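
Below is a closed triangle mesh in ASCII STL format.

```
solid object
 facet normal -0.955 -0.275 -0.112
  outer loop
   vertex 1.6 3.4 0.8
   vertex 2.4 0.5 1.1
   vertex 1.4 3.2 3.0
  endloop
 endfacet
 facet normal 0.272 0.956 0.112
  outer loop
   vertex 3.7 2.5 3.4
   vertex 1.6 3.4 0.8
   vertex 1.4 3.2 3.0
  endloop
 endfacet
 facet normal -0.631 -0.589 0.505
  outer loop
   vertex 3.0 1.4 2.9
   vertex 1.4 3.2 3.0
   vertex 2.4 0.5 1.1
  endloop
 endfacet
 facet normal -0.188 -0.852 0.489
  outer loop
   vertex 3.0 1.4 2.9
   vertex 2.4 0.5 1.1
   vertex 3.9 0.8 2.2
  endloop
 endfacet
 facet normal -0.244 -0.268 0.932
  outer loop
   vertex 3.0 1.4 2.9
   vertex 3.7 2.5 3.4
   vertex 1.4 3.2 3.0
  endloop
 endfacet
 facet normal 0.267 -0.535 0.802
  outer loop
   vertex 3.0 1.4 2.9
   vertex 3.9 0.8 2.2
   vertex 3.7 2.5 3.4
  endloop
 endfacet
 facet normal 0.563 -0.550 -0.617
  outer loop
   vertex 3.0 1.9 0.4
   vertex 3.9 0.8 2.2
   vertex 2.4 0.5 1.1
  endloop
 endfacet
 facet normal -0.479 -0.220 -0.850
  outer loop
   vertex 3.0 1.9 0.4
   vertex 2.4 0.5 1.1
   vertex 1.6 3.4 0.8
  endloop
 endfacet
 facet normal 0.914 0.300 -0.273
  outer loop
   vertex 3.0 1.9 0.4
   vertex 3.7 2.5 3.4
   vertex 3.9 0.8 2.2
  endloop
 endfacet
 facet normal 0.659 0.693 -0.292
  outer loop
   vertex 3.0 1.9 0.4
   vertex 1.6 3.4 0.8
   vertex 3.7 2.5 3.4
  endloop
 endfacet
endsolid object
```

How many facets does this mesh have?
10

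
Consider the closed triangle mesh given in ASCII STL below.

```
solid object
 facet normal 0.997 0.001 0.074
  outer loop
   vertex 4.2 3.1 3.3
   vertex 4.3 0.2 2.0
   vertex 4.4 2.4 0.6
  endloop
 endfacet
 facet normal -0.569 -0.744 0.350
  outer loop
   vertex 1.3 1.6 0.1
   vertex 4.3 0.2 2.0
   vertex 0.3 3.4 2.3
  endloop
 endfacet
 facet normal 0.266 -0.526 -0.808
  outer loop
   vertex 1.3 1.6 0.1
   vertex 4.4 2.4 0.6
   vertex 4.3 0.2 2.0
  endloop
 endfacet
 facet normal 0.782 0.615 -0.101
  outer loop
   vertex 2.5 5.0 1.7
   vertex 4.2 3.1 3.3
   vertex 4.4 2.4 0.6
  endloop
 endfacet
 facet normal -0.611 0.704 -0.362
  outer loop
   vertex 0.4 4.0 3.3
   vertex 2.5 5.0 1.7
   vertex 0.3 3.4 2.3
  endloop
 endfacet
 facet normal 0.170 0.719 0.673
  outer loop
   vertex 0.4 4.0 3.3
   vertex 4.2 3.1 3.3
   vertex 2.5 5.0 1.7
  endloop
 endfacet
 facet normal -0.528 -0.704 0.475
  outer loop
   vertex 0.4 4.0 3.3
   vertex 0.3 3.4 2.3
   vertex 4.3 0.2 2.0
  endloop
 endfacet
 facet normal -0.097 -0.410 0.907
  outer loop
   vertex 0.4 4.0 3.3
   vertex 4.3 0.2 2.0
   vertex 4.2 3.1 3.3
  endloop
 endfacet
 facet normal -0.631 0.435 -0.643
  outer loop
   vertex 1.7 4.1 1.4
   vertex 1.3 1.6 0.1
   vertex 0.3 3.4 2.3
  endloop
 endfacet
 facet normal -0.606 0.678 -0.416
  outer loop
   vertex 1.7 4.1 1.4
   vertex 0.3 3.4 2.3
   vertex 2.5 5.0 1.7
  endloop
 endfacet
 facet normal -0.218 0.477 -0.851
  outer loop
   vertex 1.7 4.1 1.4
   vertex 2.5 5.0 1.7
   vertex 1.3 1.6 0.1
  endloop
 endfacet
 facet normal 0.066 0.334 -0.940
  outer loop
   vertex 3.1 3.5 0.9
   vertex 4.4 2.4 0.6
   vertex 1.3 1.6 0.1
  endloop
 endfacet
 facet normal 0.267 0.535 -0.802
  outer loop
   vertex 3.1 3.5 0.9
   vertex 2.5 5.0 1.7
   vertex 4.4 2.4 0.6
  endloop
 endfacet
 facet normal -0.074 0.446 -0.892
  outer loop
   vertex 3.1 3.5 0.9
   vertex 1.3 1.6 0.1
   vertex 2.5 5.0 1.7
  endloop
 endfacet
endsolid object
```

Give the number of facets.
14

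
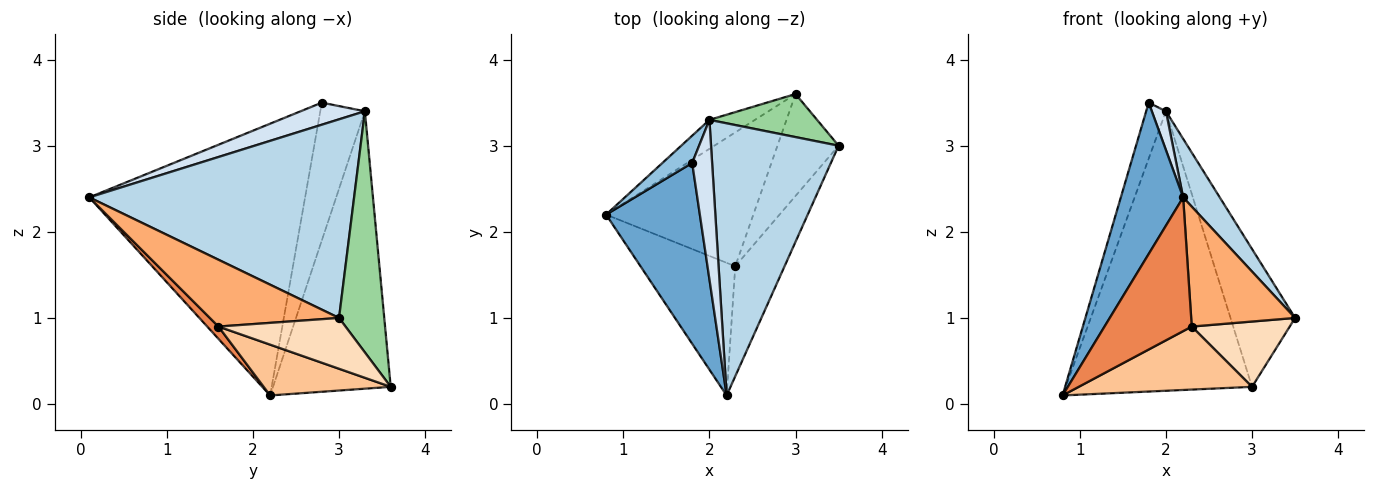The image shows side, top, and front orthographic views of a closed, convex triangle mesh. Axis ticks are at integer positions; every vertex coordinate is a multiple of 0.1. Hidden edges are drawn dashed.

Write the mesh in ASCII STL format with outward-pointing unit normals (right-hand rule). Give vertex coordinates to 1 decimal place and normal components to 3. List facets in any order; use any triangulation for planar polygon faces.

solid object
 facet normal -0.912 -0.263 0.315
  outer loop
   vertex 1.8 2.8 3.5
   vertex 0.8 2.2 0.1
   vertex 2.2 0.1 2.4
  endloop
 endfacet
 facet normal -0.897 0.398 0.194
  outer loop
   vertex 2.0 3.3 3.4
   vertex 0.8 2.2 0.1
   vertex 1.8 2.8 3.5
  endloop
 endfacet
 facet normal 0.836 -0.116 0.537
  outer loop
   vertex 2.0 3.3 3.4
   vertex 2.2 0.1 2.4
   vertex 3.5 3.0 1.0
  endloop
 endfacet
 facet normal 0.733 -0.161 0.661
  outer loop
   vertex 2.0 3.3 3.4
   vertex 1.8 2.8 3.5
   vertex 2.2 0.1 2.4
  endloop
 endfacet
 facet normal 0.091 -0.707 -0.701
  outer loop
   vertex 2.3 1.6 0.9
   vertex 2.2 0.1 2.4
   vertex 0.8 2.2 0.1
  endloop
 endfacet
 facet normal 0.676 -0.543 -0.498
  outer loop
   vertex 2.3 1.6 0.9
   vertex 3.5 3.0 1.0
   vertex 2.2 0.1 2.4
  endloop
 endfacet
 facet normal 0.298 -0.407 -0.864
  outer loop
   vertex 3.0 3.6 0.2
   vertex 2.3 1.6 0.9
   vertex 0.8 2.2 0.1
  endloop
 endfacet
 facet normal 0.573 -0.442 -0.690
  outer loop
   vertex 3.0 3.6 0.2
   vertex 3.5 3.0 1.0
   vertex 2.3 1.6 0.9
  endloop
 endfacet
 facet normal -0.532 0.842 -0.087
  outer loop
   vertex 3.0 3.6 0.2
   vertex 0.8 2.2 0.1
   vertex 2.0 3.3 3.4
  endloop
 endfacet
 facet normal 0.556 0.794 0.248
  outer loop
   vertex 3.0 3.6 0.2
   vertex 2.0 3.3 3.4
   vertex 3.5 3.0 1.0
  endloop
 endfacet
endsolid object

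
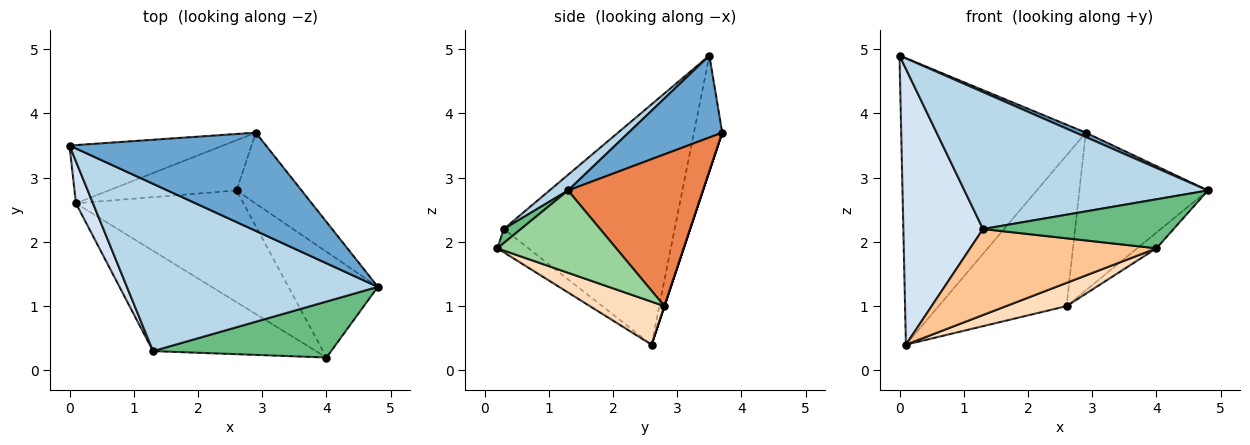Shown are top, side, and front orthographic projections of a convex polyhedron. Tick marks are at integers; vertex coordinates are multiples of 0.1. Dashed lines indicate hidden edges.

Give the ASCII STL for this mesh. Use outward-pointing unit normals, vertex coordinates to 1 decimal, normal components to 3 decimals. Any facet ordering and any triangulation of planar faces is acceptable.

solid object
 facet normal 0.384 -0.041 0.922
  outer loop
   vertex 2.9 3.7 3.7
   vertex 0.0 3.5 4.9
   vertex 4.8 1.3 2.8
  endloop
 endfacet
 facet normal -0.148 0.969 -0.197
  outer loop
   vertex 0.1 2.6 0.4
   vertex 0.0 3.5 4.9
   vertex 2.9 3.7 3.7
  endloop
 endfacet
 facet normal 0.048 -0.633 0.773
  outer loop
   vertex 1.3 0.3 2.2
   vertex 4.8 1.3 2.8
   vertex 0.0 3.5 4.9
  endloop
 endfacet
 facet normal -0.904 -0.422 0.064
  outer loop
   vertex 1.3 0.3 2.2
   vertex 0.0 3.5 4.9
   vertex 0.1 2.6 0.4
  endloop
 endfacet
 facet normal 0.692 0.659 -0.296
  outer loop
   vertex 2.6 2.8 1.0
   vertex 2.9 3.7 3.7
   vertex 4.8 1.3 2.8
  endloop
 endfacet
 facet normal 0.000 0.949 -0.316
  outer loop
   vertex 2.6 2.8 1.0
   vertex 0.1 2.6 0.4
   vertex 2.9 3.7 3.7
  endloop
 endfacet
 facet normal -0.108 -0.647 -0.755
  outer loop
   vertex 4.0 0.2 1.9
   vertex 1.3 0.3 2.2
   vertex 0.1 2.6 0.4
  endloop
 endfacet
 facet normal 0.244 -0.197 -0.950
  outer loop
   vertex 4.0 0.2 1.9
   vertex 0.1 2.6 0.4
   vertex 2.6 2.8 1.0
  endloop
 endfacet
 facet normal 0.059 -0.658 0.751
  outer loop
   vertex 4.0 0.2 1.9
   vertex 4.8 1.3 2.8
   vertex 1.3 0.3 2.2
  endloop
 endfacet
 facet normal 0.673 0.109 -0.732
  outer loop
   vertex 4.0 0.2 1.9
   vertex 2.6 2.8 1.0
   vertex 4.8 1.3 2.8
  endloop
 endfacet
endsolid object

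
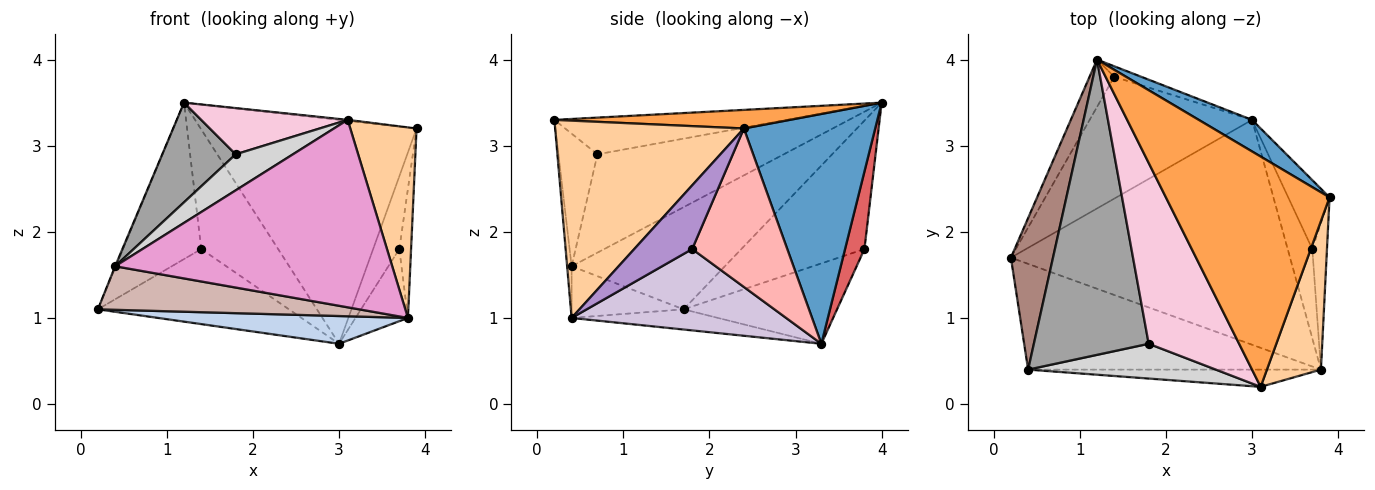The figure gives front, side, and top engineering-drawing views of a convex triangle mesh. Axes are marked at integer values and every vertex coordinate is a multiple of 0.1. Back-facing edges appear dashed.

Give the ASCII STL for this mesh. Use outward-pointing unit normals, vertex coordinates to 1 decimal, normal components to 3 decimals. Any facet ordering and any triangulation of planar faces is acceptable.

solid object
 facet normal 0.516 0.848 0.120
  outer loop
   vertex 3.0 3.3 0.7
   vertex 1.2 4.0 3.5
   vertex 3.9 2.4 3.2
  endloop
 endfacet
 facet normal -0.072 -0.122 -0.990
  outer loop
   vertex 3.8 0.4 1.0
   vertex 0.2 1.7 1.1
   vertex 3.0 3.3 0.7
  endloop
 endfacet
 facet normal 0.113 0.004 0.994
  outer loop
   vertex 3.1 0.2 3.3
   vertex 3.9 2.4 3.2
   vertex 1.2 4.0 3.5
  endloop
 endfacet
 facet normal 0.914 -0.321 0.250
  outer loop
   vertex 3.1 0.2 3.3
   vertex 3.8 0.4 1.0
   vertex 3.9 2.4 3.2
  endloop
 endfacet
 facet normal -0.833 0.529 -0.160
  outer loop
   vertex 1.4 3.8 1.8
   vertex 0.2 1.7 1.1
   vertex 1.2 4.0 3.5
  endloop
 endfacet
 facet normal -0.388 0.483 -0.785
  outer loop
   vertex 1.4 3.8 1.8
   vertex 3.0 3.3 0.7
   vertex 0.2 1.7 1.1
  endloop
 endfacet
 facet normal 0.243 0.966 -0.085
  outer loop
   vertex 1.4 3.8 1.8
   vertex 1.2 4.0 3.5
   vertex 3.0 3.3 0.7
  endloop
 endfacet
 facet normal 0.935 0.257 -0.244
  outer loop
   vertex 3.7 1.8 1.8
   vertex 3.0 3.3 0.7
   vertex 3.9 2.4 3.2
  endloop
 endfacet
 facet normal 0.956 0.194 -0.220
  outer loop
   vertex 3.7 1.8 1.8
   vertex 3.9 2.4 3.2
   vertex 3.8 0.4 1.0
  endloop
 endfacet
 facet normal 0.932 0.228 -0.282
  outer loop
   vertex 3.7 1.8 1.8
   vertex 3.8 0.4 1.0
   vertex 3.0 3.3 0.7
  endloop
 endfacet
 facet normal -0.925 0.004 0.381
  outer loop
   vertex 0.4 0.4 1.6
   vertex 1.2 4.0 3.5
   vertex 0.2 1.7 1.1
  endloop
 endfacet
 facet normal -0.161 -0.376 -0.913
  outer loop
   vertex 0.4 0.4 1.6
   vertex 0.2 1.7 1.1
   vertex 3.8 0.4 1.0
  endloop
 endfacet
 facet normal -0.016 -0.996 -0.091
  outer loop
   vertex 0.4 0.4 1.6
   vertex 3.8 0.4 1.0
   vertex 3.1 0.2 3.3
  endloop
 endfacet
 facet normal -0.366 -0.230 0.902
  outer loop
   vertex 1.8 0.7 2.9
   vertex 3.1 0.2 3.3
   vertex 1.2 4.0 3.5
  endloop
 endfacet
 facet normal -0.630 -0.248 0.736
  outer loop
   vertex 1.8 0.7 2.9
   vertex 1.2 4.0 3.5
   vertex 0.4 0.4 1.6
  endloop
 endfacet
 facet normal -0.440 -0.646 0.623
  outer loop
   vertex 1.8 0.7 2.9
   vertex 0.4 0.4 1.6
   vertex 3.1 0.2 3.3
  endloop
 endfacet
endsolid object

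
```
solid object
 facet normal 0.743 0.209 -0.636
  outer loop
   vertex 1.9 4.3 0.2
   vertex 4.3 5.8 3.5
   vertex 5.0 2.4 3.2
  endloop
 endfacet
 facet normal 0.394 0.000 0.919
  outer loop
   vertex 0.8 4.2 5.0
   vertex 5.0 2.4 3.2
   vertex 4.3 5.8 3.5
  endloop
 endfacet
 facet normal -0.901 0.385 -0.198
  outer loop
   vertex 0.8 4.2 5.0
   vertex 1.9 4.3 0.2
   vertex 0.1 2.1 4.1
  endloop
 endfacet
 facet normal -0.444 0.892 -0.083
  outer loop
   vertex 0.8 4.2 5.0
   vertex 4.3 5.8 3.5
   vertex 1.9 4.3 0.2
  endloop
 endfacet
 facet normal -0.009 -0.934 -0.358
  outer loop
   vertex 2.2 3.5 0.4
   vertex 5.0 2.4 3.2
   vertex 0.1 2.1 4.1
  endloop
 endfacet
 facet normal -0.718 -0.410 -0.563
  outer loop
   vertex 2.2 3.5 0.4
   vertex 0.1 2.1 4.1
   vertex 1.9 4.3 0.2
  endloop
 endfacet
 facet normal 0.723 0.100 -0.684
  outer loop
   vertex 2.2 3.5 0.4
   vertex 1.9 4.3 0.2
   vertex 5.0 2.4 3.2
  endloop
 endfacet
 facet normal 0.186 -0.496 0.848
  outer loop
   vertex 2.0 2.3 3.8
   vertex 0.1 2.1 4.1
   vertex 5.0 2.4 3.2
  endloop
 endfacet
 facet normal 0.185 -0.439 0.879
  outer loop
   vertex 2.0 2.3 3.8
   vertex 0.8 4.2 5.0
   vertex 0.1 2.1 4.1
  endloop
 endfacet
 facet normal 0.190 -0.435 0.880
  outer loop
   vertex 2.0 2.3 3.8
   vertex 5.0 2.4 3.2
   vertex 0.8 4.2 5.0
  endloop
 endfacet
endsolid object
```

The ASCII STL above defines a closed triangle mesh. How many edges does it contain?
15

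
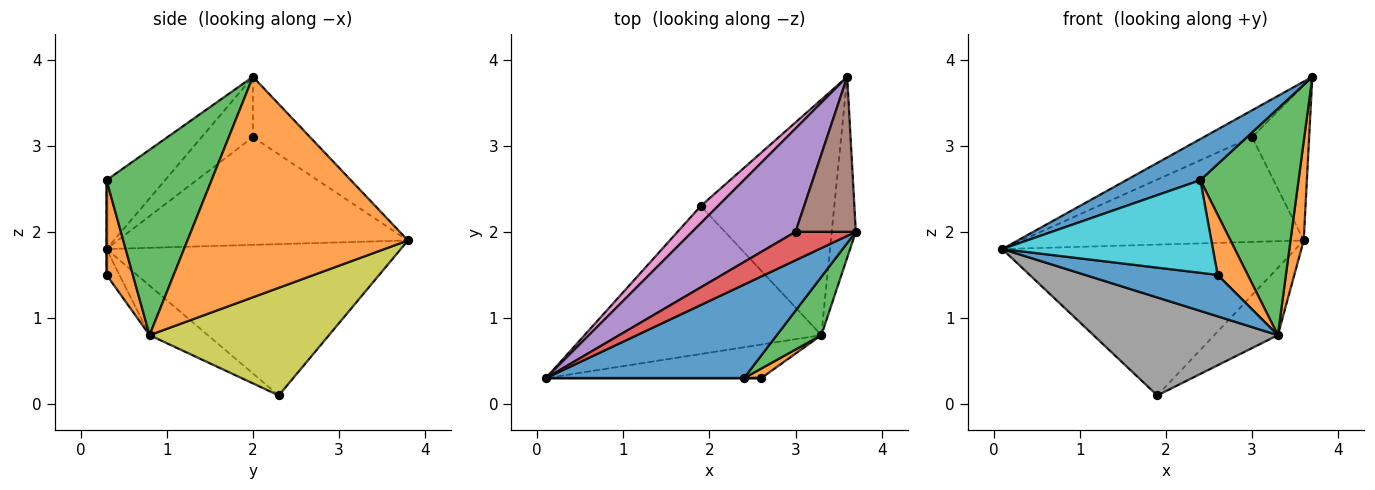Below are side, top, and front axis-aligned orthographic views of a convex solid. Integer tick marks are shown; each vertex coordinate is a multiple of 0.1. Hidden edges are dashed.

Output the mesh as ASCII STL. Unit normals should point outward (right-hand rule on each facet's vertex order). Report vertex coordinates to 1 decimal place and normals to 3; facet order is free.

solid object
 facet normal -0.303 -0.384 0.872
  outer loop
   vertex 2.4 0.3 2.6
   vertex 3.7 2.0 3.8
   vertex 0.1 0.3 1.8
  endloop
 endfacet
 facet normal 0.992 -0.059 -0.109
  outer loop
   vertex 3.3 0.8 0.8
   vertex 3.6 3.8 1.9
   vertex 3.7 2.0 3.8
  endloop
 endfacet
 facet normal 0.720 -0.672 0.173
  outer loop
   vertex 3.3 0.8 0.8
   vertex 3.7 2.0 3.8
   vertex 2.4 0.3 2.6
  endloop
 endfacet
 facet normal -0.589 0.554 0.589
  outer loop
   vertex 3.0 2.0 3.1
   vertex 0.1 0.3 1.8
   vertex 3.7 2.0 3.8
  endloop
 endfacet
 facet normal -0.591 0.575 0.566
  outer loop
   vertex 3.0 2.0 3.1
   vertex 3.6 3.8 1.9
   vertex 0.1 0.3 1.8
  endloop
 endfacet
 facet normal -0.577 0.577 0.577
  outer loop
   vertex 3.0 2.0 3.1
   vertex 3.7 2.0 3.8
   vertex 3.6 3.8 1.9
  endloop
 endfacet
 facet normal -0.706 0.704 0.080
  outer loop
   vertex 1.9 2.3 0.1
   vertex 0.1 0.3 1.8
   vertex 3.6 3.8 1.9
  endloop
 endfacet
 facet normal -0.172 -0.544 -0.822
  outer loop
   vertex 1.9 2.3 0.1
   vertex 3.3 0.8 0.8
   vertex 0.1 0.3 1.8
  endloop
 endfacet
 facet normal 0.613 0.217 -0.760
  outer loop
   vertex 1.9 2.3 0.1
   vertex 3.6 3.8 1.9
   vertex 3.3 0.8 0.8
  endloop
 endfacet
 facet normal 0.000 -1.000 0.000
  outer loop
   vertex 2.6 0.3 1.5
   vertex 2.4 0.3 2.6
   vertex 0.1 0.3 1.8
  endloop
 endfacet
 facet normal -0.075 -0.774 -0.628
  outer loop
   vertex 2.6 0.3 1.5
   vertex 0.1 0.3 1.8
   vertex 3.3 0.8 0.8
  endloop
 endfacet
 facet normal 0.653 -0.748 0.119
  outer loop
   vertex 2.6 0.3 1.5
   vertex 3.3 0.8 0.8
   vertex 2.4 0.3 2.6
  endloop
 endfacet
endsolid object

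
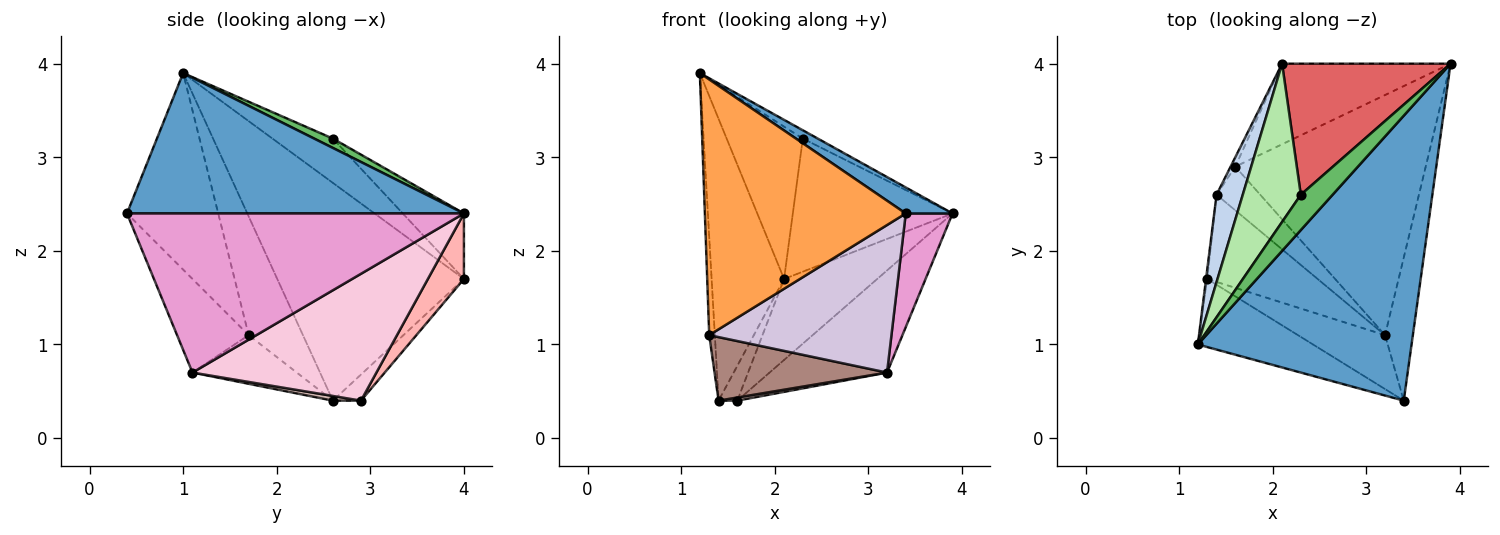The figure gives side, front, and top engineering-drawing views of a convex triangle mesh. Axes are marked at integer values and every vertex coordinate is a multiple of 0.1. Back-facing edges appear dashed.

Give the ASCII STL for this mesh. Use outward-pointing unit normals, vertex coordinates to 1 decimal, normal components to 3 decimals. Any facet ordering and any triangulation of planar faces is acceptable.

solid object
 facet normal 0.547 -0.076 0.833
  outer loop
   vertex 3.4 0.4 2.4
   vertex 3.9 4.0 2.4
   vertex 1.2 1.0 3.9
  endloop
 endfacet
 facet normal -0.926 0.360 0.111
  outer loop
   vertex 2.1 4.0 1.7
   vertex 1.4 2.6 0.4
   vertex 1.2 1.0 3.9
  endloop
 endfacet
 facet normal -0.402 -0.885 -0.236
  outer loop
   vertex 1.3 1.7 1.1
   vertex 3.4 0.4 2.4
   vertex 1.2 1.0 3.9
  endloop
 endfacet
 facet normal -0.995 0.103 -0.010
  outer loop
   vertex 1.3 1.7 1.1
   vertex 1.2 1.0 3.9
   vertex 1.4 2.6 0.4
  endloop
 endfacet
 facet normal 0.275 0.220 0.936
  outer loop
   vertex 2.3 2.6 3.2
   vertex 1.2 1.0 3.9
   vertex 3.9 4.0 2.4
  endloop
 endfacet
 facet normal -0.482 0.608 0.631
  outer loop
   vertex 2.3 2.6 3.2
   vertex 2.1 4.0 1.7
   vertex 1.2 1.0 3.9
  endloop
 endfacet
 facet normal -0.263 0.688 0.677
  outer loop
   vertex 2.3 2.6 3.2
   vertex 3.9 4.0 2.4
   vertex 2.1 4.0 1.7
  endloop
 endfacet
 facet normal 0.265 0.684 -0.680
  outer loop
   vertex 1.6 2.9 0.4
   vertex 2.1 4.0 1.7
   vertex 3.9 4.0 2.4
  endloop
 endfacet
 facet normal -0.823 0.549 -0.148
  outer loop
   vertex 1.6 2.9 0.4
   vertex 1.4 2.6 0.4
   vertex 2.1 4.0 1.7
  endloop
 endfacet
 facet normal -0.346 -0.881 -0.322
  outer loop
   vertex 3.2 1.1 0.7
   vertex 3.4 0.4 2.4
   vertex 1.3 1.7 1.1
  endloop
 endfacet
 facet normal -0.335 -0.555 -0.761
  outer loop
   vertex 3.2 1.1 0.7
   vertex 1.3 1.7 1.1
   vertex 1.4 2.6 0.4
  endloop
 endfacet
 facet normal 0.106 -0.071 -0.992
  outer loop
   vertex 3.2 1.1 0.7
   vertex 1.4 2.6 0.4
   vertex 1.6 2.9 0.4
  endloop
 endfacet
 facet normal 0.976 -0.136 -0.171
  outer loop
   vertex 3.2 1.1 0.7
   vertex 3.9 4.0 2.4
   vertex 3.4 0.4 2.4
  endloop
 endfacet
 facet normal 0.523 0.334 -0.785
  outer loop
   vertex 3.2 1.1 0.7
   vertex 1.6 2.9 0.4
   vertex 3.9 4.0 2.4
  endloop
 endfacet
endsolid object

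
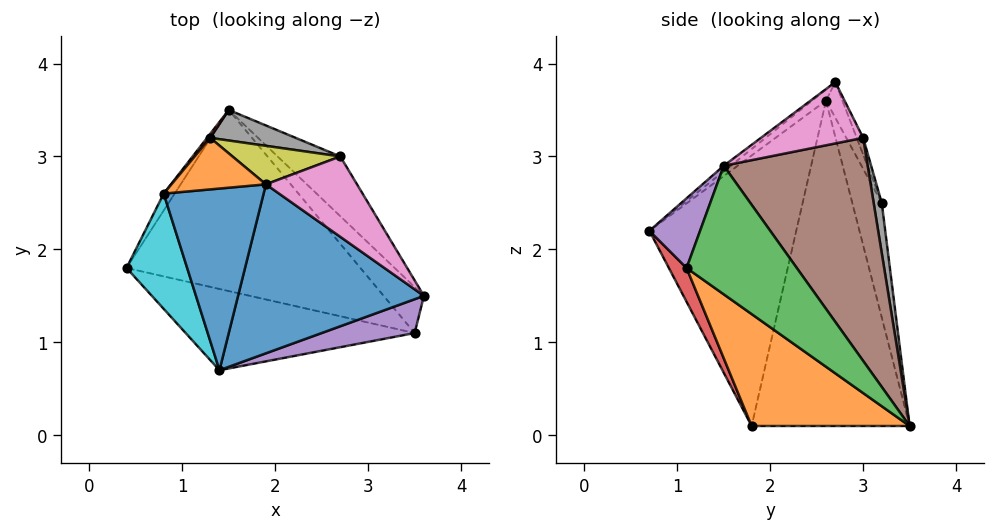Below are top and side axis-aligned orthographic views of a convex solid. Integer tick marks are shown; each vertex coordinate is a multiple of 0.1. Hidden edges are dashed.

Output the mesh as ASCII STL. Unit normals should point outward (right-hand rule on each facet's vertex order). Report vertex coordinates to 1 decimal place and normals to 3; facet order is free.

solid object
 facet normal -0.024 -0.621 0.784
  outer loop
   vertex 1.4 0.7 2.2
   vertex 3.6 1.5 2.9
   vertex 1.9 2.7 3.8
  endloop
 endfacet
 facet normal 0.416 -0.269 -0.869
  outer loop
   vertex 3.5 1.1 1.8
   vertex 0.4 1.8 0.1
   vertex 1.5 3.5 0.1
  endloop
 endfacet
 facet normal 0.824 0.504 -0.258
  outer loop
   vertex 3.5 1.1 1.8
   vertex 1.5 3.5 0.1
   vertex 3.6 1.5 2.9
  endloop
 endfacet
 facet normal 0.072 -0.869 -0.490
  outer loop
   vertex 3.5 1.1 1.8
   vertex 1.4 0.7 2.2
   vertex 0.4 1.8 0.1
  endloop
 endfacet
 facet normal 0.235 -0.920 0.313
  outer loop
   vertex 3.5 1.1 1.8
   vertex 3.6 1.5 2.9
   vertex 1.4 0.7 2.2
  endloop
 endfacet
 facet normal 0.814 0.534 -0.229
  outer loop
   vertex 2.7 3.0 3.2
   vertex 3.6 1.5 2.9
   vertex 1.5 3.5 0.1
  endloop
 endfacet
 facet normal 0.551 0.167 0.818
  outer loop
   vertex 2.7 3.0 3.2
   vertex 1.9 2.7 3.8
   vertex 3.6 1.5 2.9
  endloop
 endfacet
 facet normal 0.076 0.989 0.130
  outer loop
   vertex 2.7 3.0 3.2
   vertex 1.5 3.5 0.1
   vertex 1.3 3.2 2.5
  endloop
 endfacet
 facet normal -0.059 0.922 0.382
  outer loop
   vertex 2.7 3.0 3.2
   vertex 1.3 3.2 2.5
   vertex 1.9 2.7 3.8
  endloop
 endfacet
 facet normal -0.883 -0.425 0.198
  outer loop
   vertex 0.8 2.6 3.6
   vertex 0.4 1.8 0.1
   vertex 1.4 0.7 2.2
  endloop
 endfacet
 facet normal -0.088 -0.609 0.788
  outer loop
   vertex 0.8 2.6 3.6
   vertex 1.4 0.7 2.2
   vertex 1.9 2.7 3.8
  endloop
 endfacet
 facet normal -0.157 0.895 0.417
  outer loop
   vertex 0.8 2.6 3.6
   vertex 1.9 2.7 3.8
   vertex 1.3 3.2 2.5
  endloop
 endfacet
 facet normal -0.839 0.543 -0.028
  outer loop
   vertex 0.8 2.6 3.6
   vertex 1.5 3.5 0.1
   vertex 0.4 1.8 0.1
  endloop
 endfacet
 facet normal -0.749 0.662 0.020
  outer loop
   vertex 0.8 2.6 3.6
   vertex 1.3 3.2 2.5
   vertex 1.5 3.5 0.1
  endloop
 endfacet
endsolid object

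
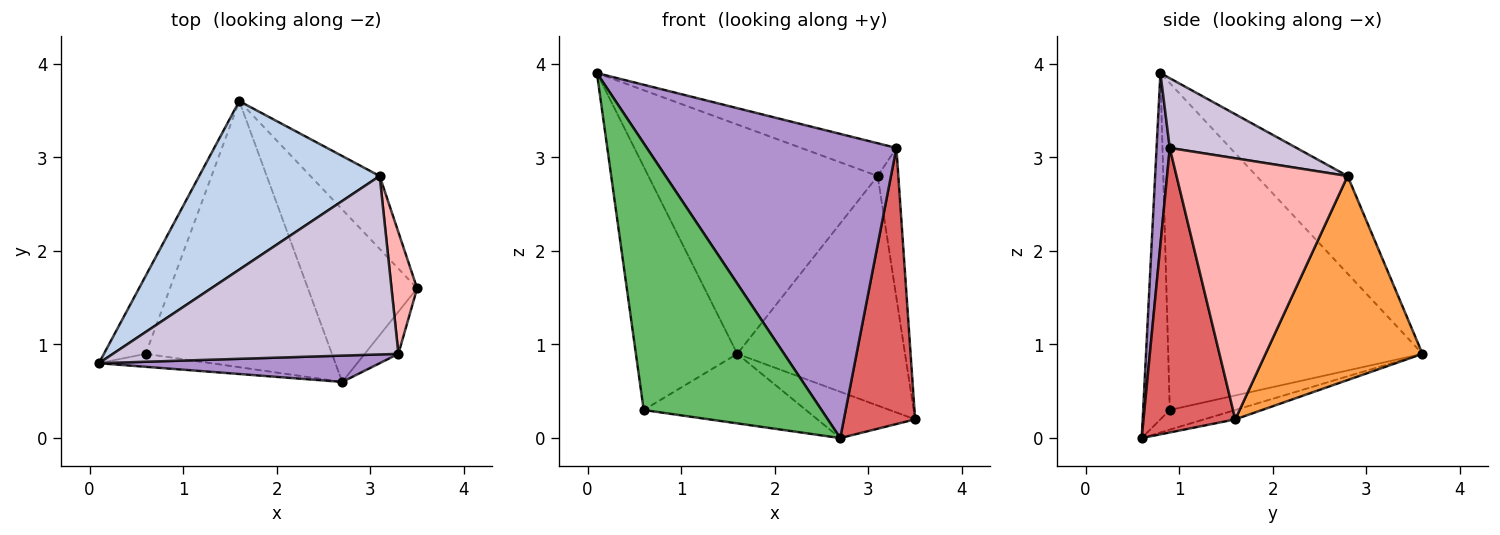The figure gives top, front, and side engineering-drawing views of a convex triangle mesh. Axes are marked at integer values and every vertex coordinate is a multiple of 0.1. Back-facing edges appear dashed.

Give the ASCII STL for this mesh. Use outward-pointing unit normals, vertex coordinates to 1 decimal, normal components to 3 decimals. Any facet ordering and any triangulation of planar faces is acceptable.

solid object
 facet normal -0.082 0.258 -0.962
  outer loop
   vertex 2.7 0.6 0.0
   vertex 1.6 3.6 0.9
   vertex 3.5 1.6 0.2
  endloop
 endfacet
 facet normal -0.305 0.768 0.564
  outer loop
   vertex 3.1 2.8 2.8
   vertex 1.6 3.6 0.9
   vertex 0.1 0.8 3.9
  endloop
 endfacet
 facet normal 0.666 0.711 -0.226
  outer loop
   vertex 3.1 2.8 2.8
   vertex 3.5 1.6 0.2
   vertex 1.6 3.6 0.9
  endloop
 endfacet
 facet normal -0.922 0.368 -0.118
  outer loop
   vertex 0.6 0.9 0.3
   vertex 0.1 0.8 3.9
   vertex 1.6 3.6 0.9
  endloop
 endfacet
 facet normal -0.148 -0.988 -0.048
  outer loop
   vertex 0.6 0.9 0.3
   vertex 2.7 0.6 0.0
   vertex 0.1 0.8 3.9
  endloop
 endfacet
 facet normal -0.102 0.252 -0.963
  outer loop
   vertex 0.6 0.9 0.3
   vertex 1.6 3.6 0.9
   vertex 2.7 0.6 0.0
  endloop
 endfacet
 facet normal 0.786 -0.611 -0.093
  outer loop
   vertex 3.3 0.9 3.1
   vertex 2.7 0.6 0.0
   vertex 3.5 1.6 0.2
  endloop
 endfacet
 facet normal 0.988 0.119 0.097
  outer loop
   vertex 3.3 0.9 3.1
   vertex 3.5 1.6 0.2
   vertex 3.1 2.8 2.8
  endloop
 endfacet
 facet normal 0.053 -0.995 0.086
  outer loop
   vertex 3.3 0.9 3.1
   vertex 0.1 0.8 3.9
   vertex 2.7 0.6 0.0
  endloop
 endfacet
 facet normal 0.234 0.176 0.956
  outer loop
   vertex 3.3 0.9 3.1
   vertex 3.1 2.8 2.8
   vertex 0.1 0.8 3.9
  endloop
 endfacet
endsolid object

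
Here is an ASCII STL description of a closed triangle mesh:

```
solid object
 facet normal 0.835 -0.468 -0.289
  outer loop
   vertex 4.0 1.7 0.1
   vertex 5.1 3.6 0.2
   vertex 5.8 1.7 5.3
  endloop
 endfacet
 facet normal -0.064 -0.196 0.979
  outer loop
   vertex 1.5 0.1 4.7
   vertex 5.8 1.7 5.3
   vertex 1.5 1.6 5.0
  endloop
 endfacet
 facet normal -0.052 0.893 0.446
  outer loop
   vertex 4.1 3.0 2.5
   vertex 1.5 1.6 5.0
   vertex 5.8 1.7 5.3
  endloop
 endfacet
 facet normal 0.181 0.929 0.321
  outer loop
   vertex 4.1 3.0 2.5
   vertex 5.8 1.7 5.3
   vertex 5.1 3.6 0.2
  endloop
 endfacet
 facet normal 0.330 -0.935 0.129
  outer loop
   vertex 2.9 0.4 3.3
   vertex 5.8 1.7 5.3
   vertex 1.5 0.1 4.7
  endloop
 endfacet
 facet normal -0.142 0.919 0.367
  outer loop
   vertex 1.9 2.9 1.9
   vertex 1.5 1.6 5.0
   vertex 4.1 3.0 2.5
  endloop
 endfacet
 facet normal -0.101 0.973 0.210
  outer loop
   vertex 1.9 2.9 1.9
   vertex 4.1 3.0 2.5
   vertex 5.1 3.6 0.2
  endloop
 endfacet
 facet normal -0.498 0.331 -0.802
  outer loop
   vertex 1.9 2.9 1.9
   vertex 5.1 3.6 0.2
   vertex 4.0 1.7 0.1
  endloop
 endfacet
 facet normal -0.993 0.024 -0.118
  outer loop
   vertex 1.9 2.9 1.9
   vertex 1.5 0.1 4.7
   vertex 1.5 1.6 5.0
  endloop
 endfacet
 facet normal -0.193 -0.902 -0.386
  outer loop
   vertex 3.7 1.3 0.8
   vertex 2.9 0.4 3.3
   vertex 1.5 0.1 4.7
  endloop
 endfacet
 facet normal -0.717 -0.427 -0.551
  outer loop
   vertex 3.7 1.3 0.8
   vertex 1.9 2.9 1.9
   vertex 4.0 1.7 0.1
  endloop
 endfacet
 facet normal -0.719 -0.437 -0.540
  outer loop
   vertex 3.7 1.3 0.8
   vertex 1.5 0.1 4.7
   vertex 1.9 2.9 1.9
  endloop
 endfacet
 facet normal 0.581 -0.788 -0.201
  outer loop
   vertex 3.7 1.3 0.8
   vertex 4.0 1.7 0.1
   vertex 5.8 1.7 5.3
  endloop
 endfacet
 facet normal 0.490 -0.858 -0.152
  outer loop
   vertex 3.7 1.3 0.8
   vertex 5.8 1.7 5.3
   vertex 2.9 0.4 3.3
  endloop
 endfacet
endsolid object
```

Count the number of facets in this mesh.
14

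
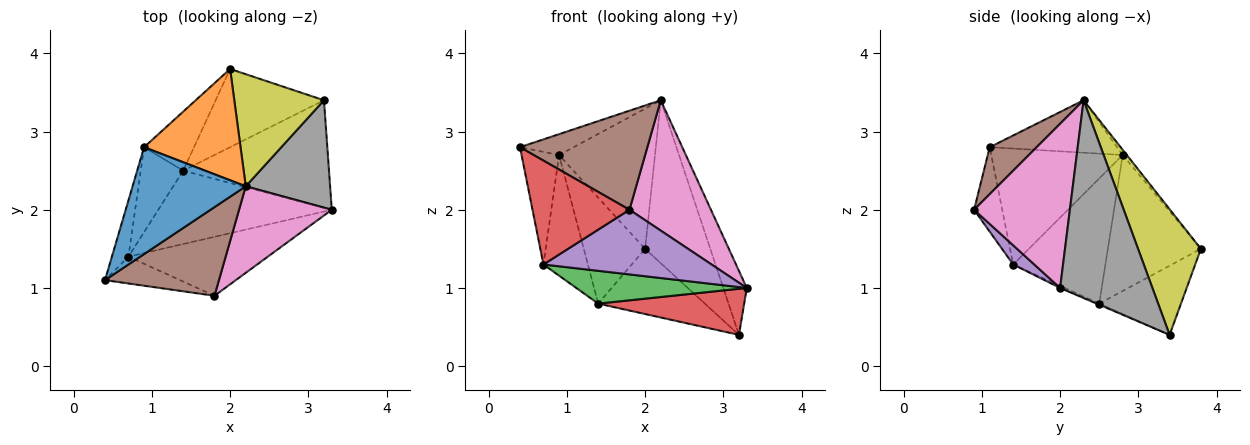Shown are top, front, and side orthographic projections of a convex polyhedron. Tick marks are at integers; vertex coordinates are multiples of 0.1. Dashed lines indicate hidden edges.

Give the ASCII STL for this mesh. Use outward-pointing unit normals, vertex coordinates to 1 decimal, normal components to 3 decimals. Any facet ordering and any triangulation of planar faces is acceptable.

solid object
 facet normal -0.414 0.174 0.893
  outer loop
   vertex 0.9 2.8 2.7
   vertex 0.4 1.1 2.8
   vertex 2.2 2.3 3.4
  endloop
 endfacet
 facet normal -0.034 0.783 0.621
  outer loop
   vertex 0.9 2.8 2.7
   vertex 2.2 2.3 3.4
   vertex 2.0 3.8 1.5
  endloop
 endfacet
 facet normal -0.953 0.272 -0.136
  outer loop
   vertex 0.9 2.8 2.7
   vertex 0.7 1.4 1.3
   vertex 0.4 1.1 2.8
  endloop
 endfacet
 facet normal -0.271 -0.932 -0.241
  outer loop
   vertex 1.8 0.9 2.0
   vertex 0.4 1.1 2.8
   vertex 0.7 1.4 1.3
  endloop
 endfacet
 facet normal 0.092 -0.736 -0.671
  outer loop
   vertex 1.8 0.9 2.0
   vertex 0.7 1.4 1.3
   vertex 3.3 2.0 1.0
  endloop
 endfacet
 facet normal 0.265 -0.719 0.643
  outer loop
   vertex 1.8 0.9 2.0
   vertex 2.2 2.3 3.4
   vertex 0.4 1.1 2.8
  endloop
 endfacet
 facet normal 0.700 -0.595 0.395
  outer loop
   vertex 1.8 0.9 2.0
   vertex 3.3 2.0 1.0
   vertex 2.2 2.3 3.4
  endloop
 endfacet
 facet normal 0.896 0.228 0.382
  outer loop
   vertex 3.2 3.4 0.4
   vertex 2.2 2.3 3.4
   vertex 3.3 2.0 1.0
  endloop
 endfacet
 facet normal 0.622 0.645 0.444
  outer loop
   vertex 3.2 3.4 0.4
   vertex 2.0 3.8 1.5
   vertex 2.2 2.3 3.4
  endloop
 endfacet
 facet normal -0.441 0.575 -0.690
  outer loop
   vertex 1.4 2.5 0.8
   vertex 2.0 3.8 1.5
   vertex 3.2 3.4 0.4
  endloop
 endfacet
 facet normal -0.798 0.526 -0.293
  outer loop
   vertex 1.4 2.5 0.8
   vertex 0.9 2.8 2.7
   vertex 2.0 3.8 1.5
  endloop
 endfacet
 facet normal -0.861 0.415 -0.292
  outer loop
   vertex 1.4 2.5 0.8
   vertex 0.7 1.4 1.3
   vertex 0.9 2.8 2.7
  endloop
 endfacet
 facet normal -0.011 -0.408 -0.913
  outer loop
   vertex 1.4 2.5 0.8
   vertex 3.3 2.0 1.0
   vertex 0.7 1.4 1.3
  endloop
 endfacet
 facet normal -0.007 -0.394 -0.919
  outer loop
   vertex 1.4 2.5 0.8
   vertex 3.2 3.4 0.4
   vertex 3.3 2.0 1.0
  endloop
 endfacet
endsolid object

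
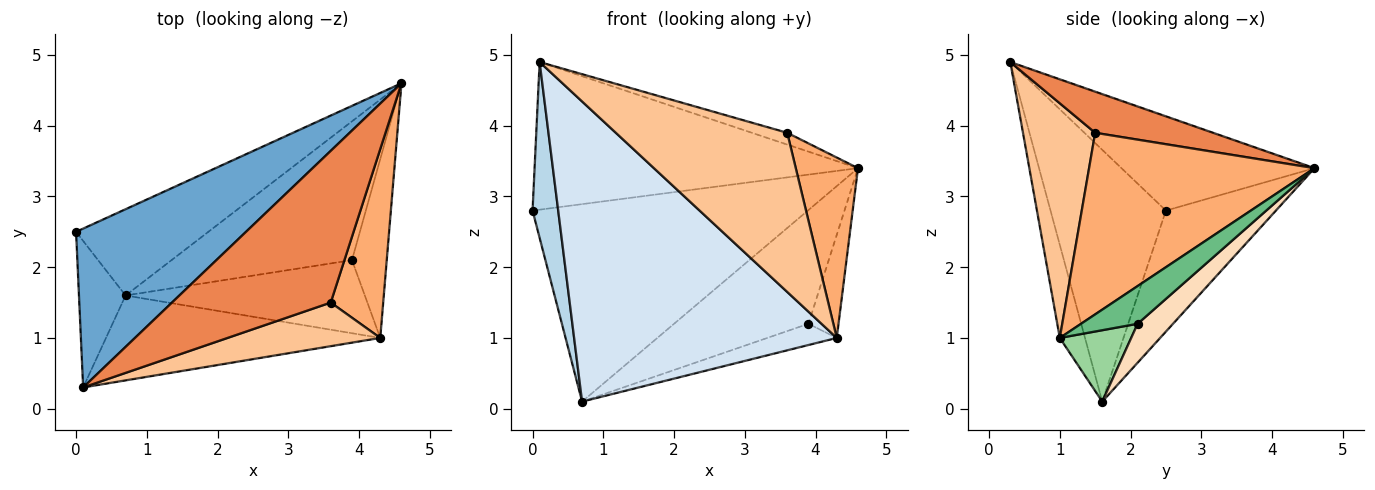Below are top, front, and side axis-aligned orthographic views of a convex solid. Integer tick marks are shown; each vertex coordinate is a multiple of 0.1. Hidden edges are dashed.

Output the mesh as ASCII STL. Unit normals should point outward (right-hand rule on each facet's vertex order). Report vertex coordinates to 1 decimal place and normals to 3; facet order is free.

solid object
 facet normal -0.376 0.631 0.679
  outer loop
   vertex 0.1 0.3 4.9
   vertex 4.6 4.6 3.4
   vertex 0.0 2.5 2.8
  endloop
 endfacet
 facet normal -0.344 0.860 -0.376
  outer loop
   vertex 0.7 1.6 0.1
   vertex 0.0 2.5 2.8
   vertex 4.6 4.6 3.4
  endloop
 endfacet
 facet normal -0.961 -0.213 -0.178
  outer loop
   vertex 0.7 1.6 0.1
   vertex 0.1 0.3 4.9
   vertex 0.0 2.5 2.8
  endloop
 endfacet
 facet normal -0.092 -0.958 -0.271
  outer loop
   vertex 4.3 1.0 1.0
   vertex 0.1 0.3 4.9
   vertex 0.7 1.6 0.1
  endloop
 endfacet
 facet normal 0.250 0.075 0.965
  outer loop
   vertex 3.6 1.5 3.9
   vertex 4.6 4.6 3.4
   vertex 0.1 0.3 4.9
  endloop
 endfacet
 facet normal 0.929 -0.256 0.268
  outer loop
   vertex 3.6 1.5 3.9
   vertex 4.3 1.0 1.0
   vertex 4.6 4.6 3.4
  endloop
 endfacet
 facet normal 0.376 -0.894 0.245
  outer loop
   vertex 3.6 1.5 3.9
   vertex 0.1 0.3 4.9
   vertex 4.3 1.0 1.0
  endloop
 endfacet
 facet normal 0.165 0.625 -0.763
  outer loop
   vertex 3.9 2.1 1.2
   vertex 0.7 1.6 0.1
   vertex 4.6 4.6 3.4
  endloop
 endfacet
 facet normal 0.685 0.364 -0.631
  outer loop
   vertex 3.9 2.1 1.2
   vertex 4.6 4.6 3.4
   vertex 4.3 1.0 1.0
  endloop
 endfacet
 facet normal 0.275 0.268 -0.923
  outer loop
   vertex 3.9 2.1 1.2
   vertex 4.3 1.0 1.0
   vertex 0.7 1.6 0.1
  endloop
 endfacet
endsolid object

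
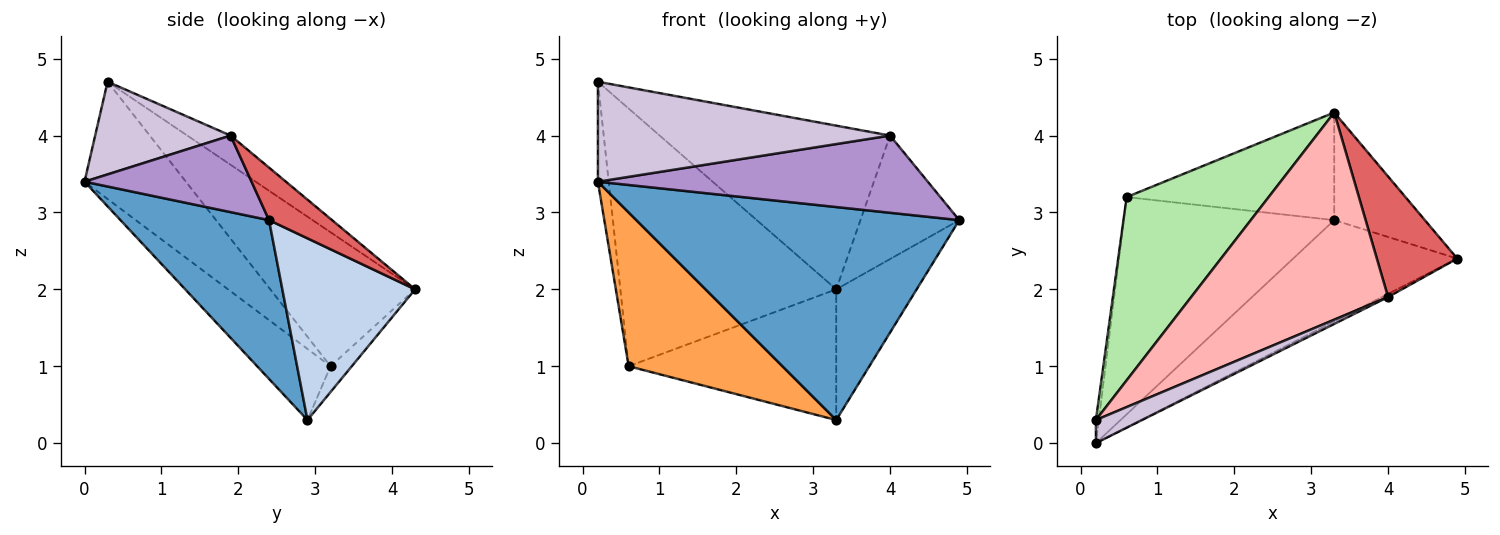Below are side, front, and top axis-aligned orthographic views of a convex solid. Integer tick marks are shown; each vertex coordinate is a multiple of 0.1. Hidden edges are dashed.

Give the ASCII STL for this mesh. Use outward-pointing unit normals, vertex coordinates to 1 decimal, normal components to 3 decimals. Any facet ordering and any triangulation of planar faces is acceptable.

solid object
 facet normal 0.384 -0.834 -0.397
  outer loop
   vertex 3.3 2.9 0.3
   vertex 4.9 2.4 2.9
   vertex 0.2 0.0 3.4
  endloop
 endfacet
 facet normal 0.787 0.477 -0.392
  outer loop
   vertex 3.3 2.9 0.3
   vertex 3.3 4.3 2.0
   vertex 4.9 2.4 2.9
  endloop
 endfacet
 facet normal -0.266 -0.557 -0.787
  outer loop
   vertex 0.6 3.2 1.0
   vertex 3.3 2.9 0.3
   vertex 0.2 0.0 3.4
  endloop
 endfacet
 facet normal -0.079 0.770 -0.634
  outer loop
   vertex 0.6 3.2 1.0
   vertex 3.3 4.3 2.0
   vertex 3.3 2.9 0.3
  endloop
 endfacet
 facet normal -0.994 0.106 -0.024
  outer loop
   vertex 0.2 0.3 4.7
   vertex 0.6 3.2 1.0
   vertex 0.2 0.0 3.4
  endloop
 endfacet
 facet normal -0.480 0.715 0.509
  outer loop
   vertex 0.2 0.3 4.7
   vertex 3.3 4.3 2.0
   vertex 0.6 3.2 1.0
  endloop
 endfacet
 facet normal 0.415 0.651 0.636
  outer loop
   vertex 4.0 1.9 4.0
   vertex 4.9 2.4 2.9
   vertex 3.3 4.3 2.0
  endloop
 endfacet
 facet normal -0.116 0.616 0.779
  outer loop
   vertex 4.0 1.9 4.0
   vertex 3.3 4.3 2.0
   vertex 0.2 0.3 4.7
  endloop
 endfacet
 facet normal 0.451 -0.892 -0.036
  outer loop
   vertex 4.0 1.9 4.0
   vertex 0.2 0.0 3.4
   vertex 4.9 2.4 2.9
  endloop
 endfacet
 facet normal 0.412 -0.888 0.205
  outer loop
   vertex 4.0 1.9 4.0
   vertex 0.2 0.3 4.7
   vertex 0.2 0.0 3.4
  endloop
 endfacet
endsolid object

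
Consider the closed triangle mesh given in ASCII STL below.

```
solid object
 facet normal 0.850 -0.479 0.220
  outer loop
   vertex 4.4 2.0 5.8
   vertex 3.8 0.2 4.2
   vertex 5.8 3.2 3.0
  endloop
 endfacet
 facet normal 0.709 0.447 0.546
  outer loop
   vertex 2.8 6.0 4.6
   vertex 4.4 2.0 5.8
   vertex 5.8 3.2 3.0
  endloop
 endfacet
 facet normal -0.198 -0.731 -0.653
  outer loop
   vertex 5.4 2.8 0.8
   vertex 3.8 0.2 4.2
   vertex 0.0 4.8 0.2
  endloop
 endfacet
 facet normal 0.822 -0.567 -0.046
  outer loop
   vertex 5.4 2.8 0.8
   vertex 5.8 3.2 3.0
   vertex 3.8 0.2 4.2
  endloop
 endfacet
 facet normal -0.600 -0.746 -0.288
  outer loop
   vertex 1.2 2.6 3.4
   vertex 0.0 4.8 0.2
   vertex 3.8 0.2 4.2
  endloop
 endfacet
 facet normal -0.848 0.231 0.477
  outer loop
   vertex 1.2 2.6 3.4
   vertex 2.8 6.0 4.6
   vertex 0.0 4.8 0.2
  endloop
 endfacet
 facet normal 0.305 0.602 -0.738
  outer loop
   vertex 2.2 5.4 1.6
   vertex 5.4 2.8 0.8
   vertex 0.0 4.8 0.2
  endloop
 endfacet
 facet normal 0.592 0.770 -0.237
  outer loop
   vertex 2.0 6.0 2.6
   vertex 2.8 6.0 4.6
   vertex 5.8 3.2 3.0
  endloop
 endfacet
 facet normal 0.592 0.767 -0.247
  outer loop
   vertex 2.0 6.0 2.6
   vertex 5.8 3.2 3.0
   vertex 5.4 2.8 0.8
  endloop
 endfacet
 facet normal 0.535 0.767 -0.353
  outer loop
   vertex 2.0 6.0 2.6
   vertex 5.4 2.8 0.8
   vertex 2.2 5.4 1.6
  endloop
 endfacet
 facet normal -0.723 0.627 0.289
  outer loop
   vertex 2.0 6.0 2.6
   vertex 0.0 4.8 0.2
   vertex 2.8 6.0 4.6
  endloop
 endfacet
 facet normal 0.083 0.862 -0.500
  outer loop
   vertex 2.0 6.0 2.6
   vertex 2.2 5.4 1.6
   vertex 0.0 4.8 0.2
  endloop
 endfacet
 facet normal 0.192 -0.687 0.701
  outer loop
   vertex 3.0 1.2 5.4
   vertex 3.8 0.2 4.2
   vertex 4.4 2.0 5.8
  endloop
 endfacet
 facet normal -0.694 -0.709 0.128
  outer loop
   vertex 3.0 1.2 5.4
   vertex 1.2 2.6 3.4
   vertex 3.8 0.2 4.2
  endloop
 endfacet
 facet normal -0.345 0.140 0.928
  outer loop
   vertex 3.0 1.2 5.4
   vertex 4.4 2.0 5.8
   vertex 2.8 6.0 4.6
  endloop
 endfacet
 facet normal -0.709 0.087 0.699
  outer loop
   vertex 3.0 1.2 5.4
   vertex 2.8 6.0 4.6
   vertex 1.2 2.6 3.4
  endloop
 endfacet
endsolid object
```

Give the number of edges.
24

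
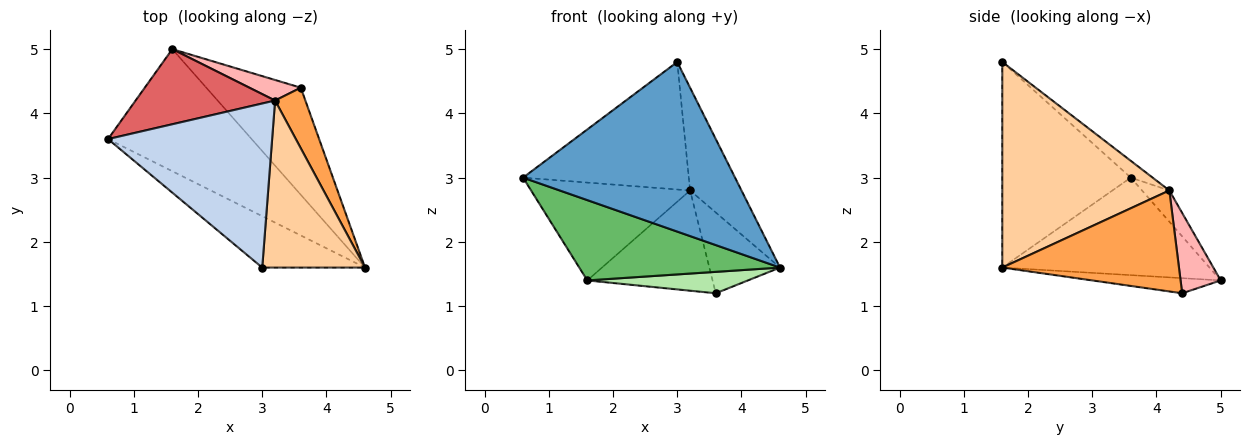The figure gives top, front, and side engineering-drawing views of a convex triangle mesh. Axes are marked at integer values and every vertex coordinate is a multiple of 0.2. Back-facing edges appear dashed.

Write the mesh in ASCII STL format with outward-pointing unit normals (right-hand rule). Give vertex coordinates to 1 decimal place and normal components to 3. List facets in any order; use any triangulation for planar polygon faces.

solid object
 facet normal -0.502 -0.828 -0.251
  outer loop
   vertex 3.0 1.6 4.8
   vertex 0.6 3.6 3.0
   vertex 4.6 1.6 1.6
  endloop
 endfacet
 facet normal -0.081 0.612 0.787
  outer loop
   vertex 3.2 4.2 2.8
   vertex 0.6 3.6 3.0
   vertex 3.0 1.6 4.8
  endloop
 endfacet
 facet normal 0.894 0.358 0.268
  outer loop
   vertex 3.2 4.2 2.8
   vertex 4.6 1.6 1.6
   vertex 3.6 4.4 1.2
  endloop
 endfacet
 facet normal 0.862 0.265 0.431
  outer loop
   vertex 3.2 4.2 2.8
   vertex 3.0 1.6 4.8
   vertex 4.6 1.6 1.6
  endloop
 endfacet
 facet normal -0.493 -0.478 -0.727
  outer loop
   vertex 1.6 5.0 1.4
   vertex 4.6 1.6 1.6
   vertex 0.6 3.6 3.0
  endloop
 endfacet
 facet normal -0.155 -0.194 -0.969
  outer loop
   vertex 1.6 5.0 1.4
   vertex 3.6 4.4 1.2
   vertex 4.6 1.6 1.6
  endloop
 endfacet
 facet normal -0.135 0.786 0.603
  outer loop
   vertex 1.6 5.0 1.4
   vertex 0.6 3.6 3.0
   vertex 3.2 4.2 2.8
  endloop
 endfacet
 facet normal 0.300 0.935 0.192
  outer loop
   vertex 1.6 5.0 1.4
   vertex 3.2 4.2 2.8
   vertex 3.6 4.4 1.2
  endloop
 endfacet
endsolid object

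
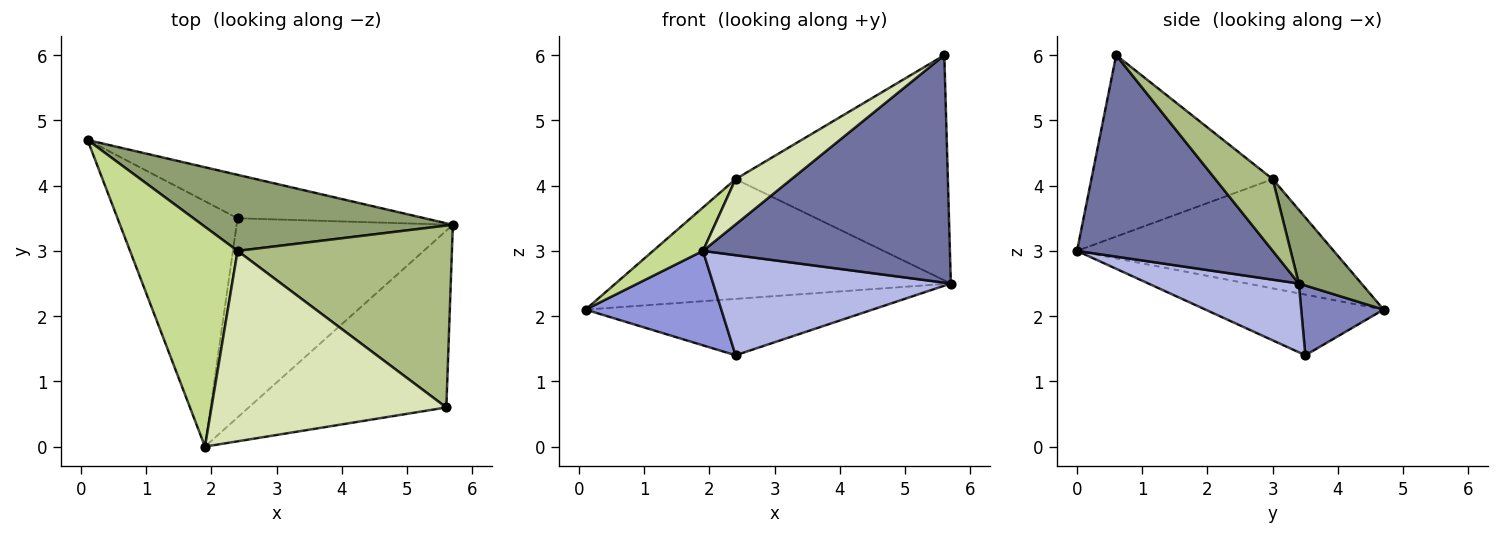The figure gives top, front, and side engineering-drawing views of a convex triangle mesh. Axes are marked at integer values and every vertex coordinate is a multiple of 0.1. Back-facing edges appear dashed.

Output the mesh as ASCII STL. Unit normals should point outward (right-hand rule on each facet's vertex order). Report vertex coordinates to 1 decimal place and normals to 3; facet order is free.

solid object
 facet normal 0.530 -0.669 -0.520
  outer loop
   vertex 5.6 0.6 6.0
   vertex 1.9 0.0 3.0
   vertex 5.7 3.4 2.5
  endloop
 endfacet
 facet normal 0.222 0.772 -0.595
  outer loop
   vertex 2.4 3.5 1.4
   vertex 0.1 4.7 2.1
   vertex 5.7 3.4 2.5
  endloop
 endfacet
 facet normal -0.426 -0.325 -0.844
  outer loop
   vertex 2.4 3.5 1.4
   vertex 1.9 0.0 3.0
   vertex 0.1 4.7 2.1
  endloop
 endfacet
 facet normal 0.273 -0.432 -0.859
  outer loop
   vertex 2.4 3.5 1.4
   vertex 5.7 3.4 2.5
   vertex 1.9 0.0 3.0
  endloop
 endfacet
 facet normal 0.156 0.834 0.530
  outer loop
   vertex 2.4 3.0 4.1
   vertex 5.7 3.4 2.5
   vertex 0.1 4.7 2.1
  endloop
 endfacet
 facet normal 0.206 0.761 0.615
  outer loop
   vertex 2.4 3.0 4.1
   vertex 5.6 0.6 6.0
   vertex 5.7 3.4 2.5
  endloop
 endfacet
 facet normal -0.706 -0.137 0.695
  outer loop
   vertex 2.4 3.0 4.1
   vertex 0.1 4.7 2.1
   vertex 1.9 0.0 3.0
  endloop
 endfacet
 facet normal -0.601 -0.185 0.778
  outer loop
   vertex 2.4 3.0 4.1
   vertex 1.9 0.0 3.0
   vertex 5.6 0.6 6.0
  endloop
 endfacet
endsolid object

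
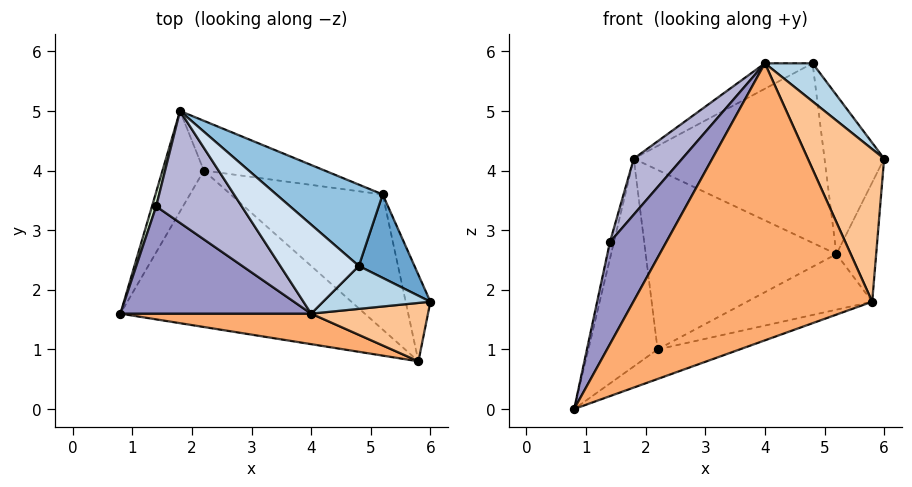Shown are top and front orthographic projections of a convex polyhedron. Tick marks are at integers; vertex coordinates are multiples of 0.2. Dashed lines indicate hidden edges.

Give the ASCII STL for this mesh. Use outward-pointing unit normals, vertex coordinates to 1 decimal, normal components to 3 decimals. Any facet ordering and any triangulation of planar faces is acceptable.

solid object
 facet normal 0.728 0.607 0.319
  outer loop
   vertex 5.2 3.6 2.6
   vertex 4.8 2.4 5.8
   vertex 6.0 1.8 4.2
  endloop
 endfacet
 facet normal 0.495 0.792 0.359
  outer loop
   vertex 5.2 3.6 2.6
   vertex 1.8 5.0 4.2
   vertex 4.8 2.4 5.8
  endloop
 endfacet
 facet normal 0.553 -0.553 0.623
  outer loop
   vertex 4.0 1.6 5.8
   vertex 6.0 1.8 4.2
   vertex 4.8 2.4 5.8
  endloop
 endfacet
 facet normal -0.265 0.265 0.927
  outer loop
   vertex 4.0 1.6 5.8
   vertex 4.8 2.4 5.8
   vertex 1.8 5.0 4.2
  endloop
 endfacet
 facet normal 0.949 0.256 -0.186
  outer loop
   vertex 5.8 0.8 1.8
   vertex 5.2 3.6 2.6
   vertex 6.0 1.8 4.2
  endloop
 endfacet
 facet normal -0.195 -0.975 0.107
  outer loop
   vertex 5.8 0.8 1.8
   vertex 4.0 1.6 5.8
   vertex 0.8 1.6 0.0
  endloop
 endfacet
 facet normal 0.355 -0.873 0.334
  outer loop
   vertex 5.8 0.8 1.8
   vertex 6.0 1.8 4.2
   vertex 4.0 1.6 5.8
  endloop
 endfacet
 facet normal -0.777 0.567 -0.274
  outer loop
   vertex 2.2 4.0 1.0
   vertex 0.8 1.6 0.0
   vertex 1.8 5.0 4.2
  endloop
 endfacet
 facet normal 0.262 0.930 -0.258
  outer loop
   vertex 2.2 4.0 1.0
   vertex 1.8 5.0 4.2
   vertex 5.2 3.6 2.6
  endloop
 endfacet
 facet normal 0.358 0.173 -0.917
  outer loop
   vertex 2.2 4.0 1.0
   vertex 5.8 0.8 1.8
   vertex 0.8 1.6 0.0
  endloop
 endfacet
 facet normal 0.478 0.334 -0.812
  outer loop
   vertex 2.2 4.0 1.0
   vertex 5.2 3.6 2.6
   vertex 5.8 0.8 1.8
  endloop
 endfacet
 facet normal -0.983 0.140 0.120
  outer loop
   vertex 1.4 3.4 2.8
   vertex 1.8 5.0 4.2
   vertex 0.8 1.6 0.0
  endloop
 endfacet
 facet normal -0.796 -0.418 0.439
  outer loop
   vertex 1.4 3.4 2.8
   vertex 0.8 1.6 0.0
   vertex 4.0 1.6 5.8
  endloop
 endfacet
 facet normal -0.802 -0.267 0.535
  outer loop
   vertex 1.4 3.4 2.8
   vertex 4.0 1.6 5.8
   vertex 1.8 5.0 4.2
  endloop
 endfacet
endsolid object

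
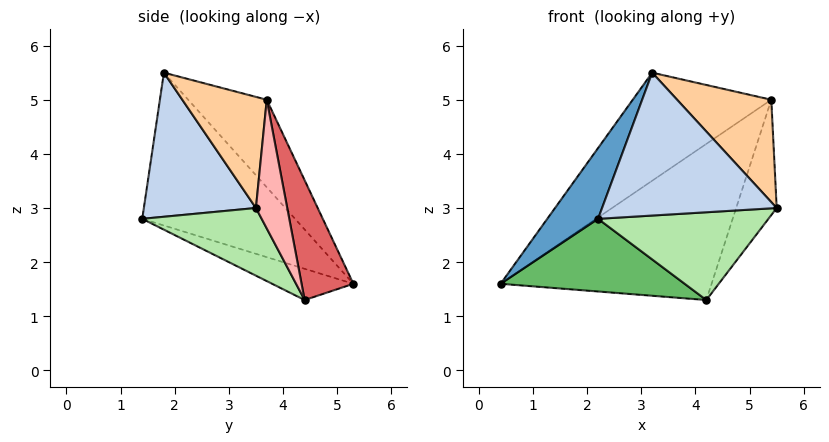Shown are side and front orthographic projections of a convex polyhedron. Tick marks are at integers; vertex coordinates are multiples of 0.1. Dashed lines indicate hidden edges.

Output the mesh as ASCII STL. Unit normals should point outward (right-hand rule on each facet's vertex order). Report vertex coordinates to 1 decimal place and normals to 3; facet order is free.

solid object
 facet normal -0.882 -0.293 0.370
  outer loop
   vertex 3.2 1.8 5.5
   vertex 0.4 5.3 1.6
   vertex 2.2 1.4 2.8
  endloop
 endfacet
 facet normal 0.539 -0.839 -0.075
  outer loop
   vertex 3.2 1.8 5.5
   vertex 2.2 1.4 2.8
   vertex 5.5 3.5 3.0
  endloop
 endfacet
 facet normal -0.326 0.575 0.750
  outer loop
   vertex 5.4 3.7 5.0
   vertex 0.4 5.3 1.6
   vertex 3.2 1.8 5.5
  endloop
 endfacet
 facet normal 0.664 -0.740 0.107
  outer loop
   vertex 5.4 3.7 5.0
   vertex 3.2 1.8 5.5
   vertex 5.5 3.5 3.0
  endloop
 endfacet
 facet normal -0.157 -0.356 -0.921
  outer loop
   vertex 4.2 4.4 1.3
   vertex 2.2 1.4 2.8
   vertex 0.4 5.3 1.6
  endloop
 endfacet
 facet normal 0.433 -0.617 -0.657
  outer loop
   vertex 4.2 4.4 1.3
   vertex 5.5 3.5 3.0
   vertex 2.2 1.4 2.8
  endloop
 endfacet
 facet normal 0.237 0.966 0.106
  outer loop
   vertex 4.2 4.4 1.3
   vertex 0.4 5.3 1.6
   vertex 5.4 3.7 5.0
  endloop
 endfacet
 facet normal 0.611 0.790 -0.049
  outer loop
   vertex 4.2 4.4 1.3
   vertex 5.4 3.7 5.0
   vertex 5.5 3.5 3.0
  endloop
 endfacet
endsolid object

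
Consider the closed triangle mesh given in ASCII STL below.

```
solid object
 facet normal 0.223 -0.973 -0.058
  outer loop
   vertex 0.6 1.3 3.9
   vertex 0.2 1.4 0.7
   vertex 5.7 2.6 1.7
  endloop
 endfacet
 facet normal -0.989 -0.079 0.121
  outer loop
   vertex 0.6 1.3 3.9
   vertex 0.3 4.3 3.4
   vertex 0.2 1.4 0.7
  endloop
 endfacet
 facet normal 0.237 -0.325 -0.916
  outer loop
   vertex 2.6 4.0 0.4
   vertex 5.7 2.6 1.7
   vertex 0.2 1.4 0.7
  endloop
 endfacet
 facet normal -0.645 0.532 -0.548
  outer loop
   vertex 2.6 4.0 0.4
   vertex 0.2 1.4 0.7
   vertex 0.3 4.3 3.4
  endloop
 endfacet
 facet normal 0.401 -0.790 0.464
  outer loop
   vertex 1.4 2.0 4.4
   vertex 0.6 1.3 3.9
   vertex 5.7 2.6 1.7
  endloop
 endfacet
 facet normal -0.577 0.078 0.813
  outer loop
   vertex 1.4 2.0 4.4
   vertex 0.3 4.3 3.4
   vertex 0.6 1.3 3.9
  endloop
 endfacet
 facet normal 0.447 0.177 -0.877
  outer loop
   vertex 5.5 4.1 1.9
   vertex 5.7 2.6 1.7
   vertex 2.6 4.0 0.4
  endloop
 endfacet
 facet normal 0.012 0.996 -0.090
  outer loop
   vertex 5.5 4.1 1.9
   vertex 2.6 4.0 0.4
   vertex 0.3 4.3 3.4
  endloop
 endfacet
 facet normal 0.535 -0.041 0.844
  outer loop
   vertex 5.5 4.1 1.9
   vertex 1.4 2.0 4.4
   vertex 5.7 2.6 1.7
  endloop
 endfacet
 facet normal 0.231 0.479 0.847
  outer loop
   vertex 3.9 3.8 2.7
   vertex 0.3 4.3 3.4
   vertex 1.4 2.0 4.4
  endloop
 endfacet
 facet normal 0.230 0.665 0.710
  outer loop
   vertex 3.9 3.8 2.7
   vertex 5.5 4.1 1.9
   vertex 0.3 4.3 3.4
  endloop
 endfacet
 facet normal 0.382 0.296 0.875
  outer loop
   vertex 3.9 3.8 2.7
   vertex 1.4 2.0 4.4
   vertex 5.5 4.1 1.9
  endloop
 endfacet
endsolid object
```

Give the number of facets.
12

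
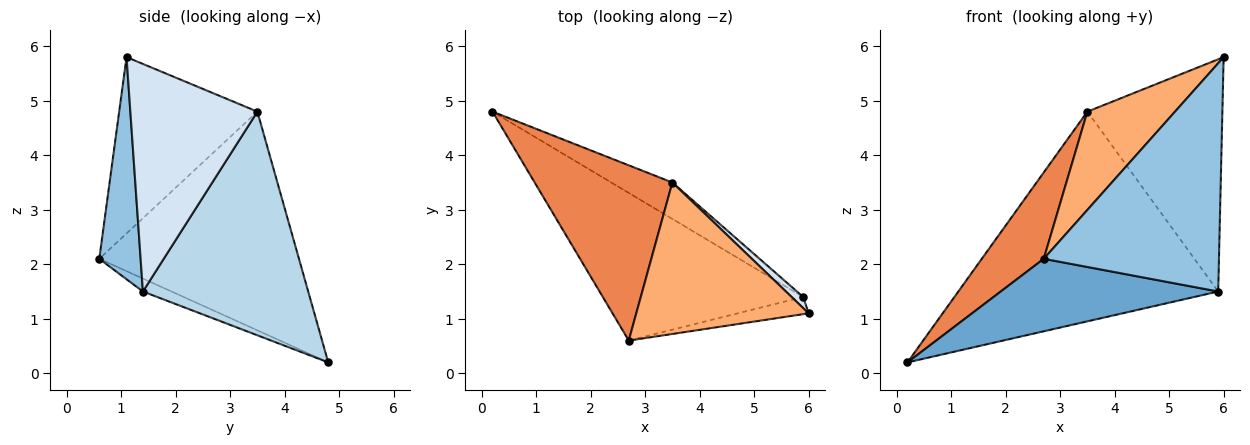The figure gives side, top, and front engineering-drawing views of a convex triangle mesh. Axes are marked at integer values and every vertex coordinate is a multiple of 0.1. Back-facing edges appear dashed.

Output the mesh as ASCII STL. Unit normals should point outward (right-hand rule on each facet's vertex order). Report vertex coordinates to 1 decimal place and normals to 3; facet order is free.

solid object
 facet normal -0.058 -0.440 -0.896
  outer loop
   vertex 5.9 1.4 1.5
   vertex 2.7 0.6 2.1
   vertex 0.2 4.8 0.2
  endloop
 endfacet
 facet normal 0.229 -0.971 -0.073
  outer loop
   vertex 5.9 1.4 1.5
   vertex 6.0 1.1 5.8
   vertex 2.7 0.6 2.1
  endloop
 endfacet
 facet normal 0.531 0.835 -0.145
  outer loop
   vertex 3.5 3.5 4.8
   vertex 5.9 1.4 1.5
   vertex 0.2 4.8 0.2
  endloop
 endfacet
 facet normal 0.685 0.728 0.035
  outer loop
   vertex 3.5 3.5 4.8
   vertex 6.0 1.1 5.8
   vertex 5.9 1.4 1.5
  endloop
 endfacet
 facet normal -0.818 -0.254 0.515
  outer loop
   vertex 3.5 3.5 4.8
   vertex 0.2 4.8 0.2
   vertex 2.7 0.6 2.1
  endloop
 endfacet
 facet normal -0.651 -0.413 0.637
  outer loop
   vertex 3.5 3.5 4.8
   vertex 2.7 0.6 2.1
   vertex 6.0 1.1 5.8
  endloop
 endfacet
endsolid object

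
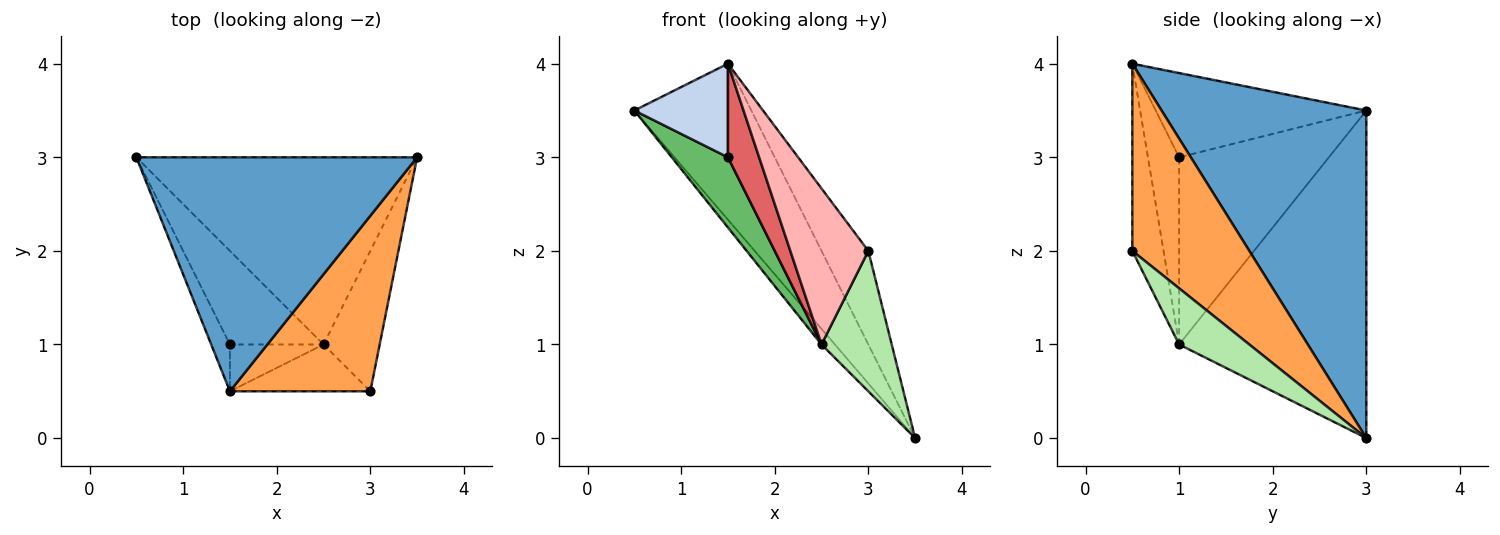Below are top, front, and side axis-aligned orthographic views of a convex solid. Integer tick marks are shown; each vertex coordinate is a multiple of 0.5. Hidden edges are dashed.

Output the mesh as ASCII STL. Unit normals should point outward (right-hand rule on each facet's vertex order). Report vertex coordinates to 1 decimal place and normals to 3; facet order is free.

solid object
 facet normal 0.697 0.398 0.597
  outer loop
   vertex 1.5 0.5 4.0
   vertex 3.5 3.0 0.0
   vertex 0.5 3.0 3.5
  endloop
 endfacet
 facet normal -0.896 -0.398 -0.199
  outer loop
   vertex 1.5 1.0 3.0
   vertex 1.5 0.5 4.0
   vertex 0.5 3.0 3.5
  endloop
 endfacet
 facet normal 0.762 0.305 0.571
  outer loop
   vertex 3.0 0.5 2.0
   vertex 3.5 3.0 0.0
   vertex 1.5 0.5 4.0
  endloop
 endfacet
 facet normal -0.758 0.054 -0.650
  outer loop
   vertex 2.5 1.0 1.0
   vertex 0.5 3.0 3.5
   vertex 3.5 3.0 0.0
  endloop
 endfacet
 facet normal -0.848 -0.318 -0.424
  outer loop
   vertex 2.5 1.0 1.0
   vertex 1.5 1.0 3.0
   vertex 0.5 3.0 3.5
  endloop
 endfacet
 facet normal 0.577 -0.577 -0.577
  outer loop
   vertex 2.5 1.0 1.0
   vertex 3.5 3.0 0.0
   vertex 3.0 0.5 2.0
  endloop
 endfacet
 facet normal -0.667 -0.667 -0.333
  outer loop
   vertex 2.5 1.0 1.0
   vertex 1.5 0.5 4.0
   vertex 1.5 1.0 3.0
  endloop
 endfacet
 facet normal -0.358 -0.894 -0.268
  outer loop
   vertex 2.5 1.0 1.0
   vertex 3.0 0.5 2.0
   vertex 1.5 0.5 4.0
  endloop
 endfacet
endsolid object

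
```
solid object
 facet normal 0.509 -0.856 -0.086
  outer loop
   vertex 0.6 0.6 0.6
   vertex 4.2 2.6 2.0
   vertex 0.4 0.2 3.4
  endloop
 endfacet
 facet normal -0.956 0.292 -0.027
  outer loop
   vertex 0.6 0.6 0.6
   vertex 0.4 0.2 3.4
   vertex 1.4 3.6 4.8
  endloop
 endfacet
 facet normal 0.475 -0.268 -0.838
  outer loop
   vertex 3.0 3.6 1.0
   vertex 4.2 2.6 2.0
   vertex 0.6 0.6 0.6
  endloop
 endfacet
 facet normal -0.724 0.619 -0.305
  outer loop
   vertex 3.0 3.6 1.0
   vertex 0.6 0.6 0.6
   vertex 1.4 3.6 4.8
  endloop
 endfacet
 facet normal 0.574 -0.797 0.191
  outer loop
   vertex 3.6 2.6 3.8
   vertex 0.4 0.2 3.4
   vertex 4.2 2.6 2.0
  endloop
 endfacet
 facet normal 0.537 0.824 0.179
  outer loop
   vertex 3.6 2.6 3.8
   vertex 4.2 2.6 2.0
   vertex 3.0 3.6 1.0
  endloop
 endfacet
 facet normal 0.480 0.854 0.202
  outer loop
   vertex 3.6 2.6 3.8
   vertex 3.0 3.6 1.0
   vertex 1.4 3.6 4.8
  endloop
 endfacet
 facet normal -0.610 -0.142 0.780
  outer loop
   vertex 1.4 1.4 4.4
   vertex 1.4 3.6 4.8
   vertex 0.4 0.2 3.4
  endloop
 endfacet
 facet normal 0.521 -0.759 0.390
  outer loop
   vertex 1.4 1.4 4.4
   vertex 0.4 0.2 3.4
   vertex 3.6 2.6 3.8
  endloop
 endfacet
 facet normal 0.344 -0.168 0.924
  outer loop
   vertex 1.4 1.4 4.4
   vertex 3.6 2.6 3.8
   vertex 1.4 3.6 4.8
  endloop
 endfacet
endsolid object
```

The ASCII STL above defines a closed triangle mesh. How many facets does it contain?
10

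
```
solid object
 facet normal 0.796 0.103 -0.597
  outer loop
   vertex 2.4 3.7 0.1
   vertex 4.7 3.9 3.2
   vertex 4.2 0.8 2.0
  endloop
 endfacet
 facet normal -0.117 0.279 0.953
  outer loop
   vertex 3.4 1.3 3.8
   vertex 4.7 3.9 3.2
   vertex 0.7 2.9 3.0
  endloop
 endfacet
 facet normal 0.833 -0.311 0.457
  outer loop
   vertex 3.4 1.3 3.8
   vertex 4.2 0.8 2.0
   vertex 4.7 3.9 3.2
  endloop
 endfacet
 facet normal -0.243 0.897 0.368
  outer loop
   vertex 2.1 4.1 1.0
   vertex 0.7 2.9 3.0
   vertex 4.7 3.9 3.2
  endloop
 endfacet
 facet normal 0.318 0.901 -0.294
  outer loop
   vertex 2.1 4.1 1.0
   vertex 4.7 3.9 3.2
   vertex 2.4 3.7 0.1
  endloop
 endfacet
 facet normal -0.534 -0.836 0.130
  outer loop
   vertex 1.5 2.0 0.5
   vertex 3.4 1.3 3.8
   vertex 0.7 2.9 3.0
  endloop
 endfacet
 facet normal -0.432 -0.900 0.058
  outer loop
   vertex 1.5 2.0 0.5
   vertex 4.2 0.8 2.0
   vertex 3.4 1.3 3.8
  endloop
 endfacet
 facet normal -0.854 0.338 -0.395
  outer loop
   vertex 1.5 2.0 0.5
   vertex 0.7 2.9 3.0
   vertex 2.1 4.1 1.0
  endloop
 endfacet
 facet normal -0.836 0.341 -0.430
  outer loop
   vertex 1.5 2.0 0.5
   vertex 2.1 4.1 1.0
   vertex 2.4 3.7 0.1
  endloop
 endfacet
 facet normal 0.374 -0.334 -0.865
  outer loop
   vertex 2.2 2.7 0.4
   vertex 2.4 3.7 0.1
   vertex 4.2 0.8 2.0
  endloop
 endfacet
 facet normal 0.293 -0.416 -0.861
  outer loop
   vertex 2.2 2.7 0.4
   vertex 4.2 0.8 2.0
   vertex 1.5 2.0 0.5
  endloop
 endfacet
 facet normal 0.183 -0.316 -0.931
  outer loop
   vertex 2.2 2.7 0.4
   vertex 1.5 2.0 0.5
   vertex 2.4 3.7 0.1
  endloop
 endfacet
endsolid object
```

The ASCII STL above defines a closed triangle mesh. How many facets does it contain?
12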